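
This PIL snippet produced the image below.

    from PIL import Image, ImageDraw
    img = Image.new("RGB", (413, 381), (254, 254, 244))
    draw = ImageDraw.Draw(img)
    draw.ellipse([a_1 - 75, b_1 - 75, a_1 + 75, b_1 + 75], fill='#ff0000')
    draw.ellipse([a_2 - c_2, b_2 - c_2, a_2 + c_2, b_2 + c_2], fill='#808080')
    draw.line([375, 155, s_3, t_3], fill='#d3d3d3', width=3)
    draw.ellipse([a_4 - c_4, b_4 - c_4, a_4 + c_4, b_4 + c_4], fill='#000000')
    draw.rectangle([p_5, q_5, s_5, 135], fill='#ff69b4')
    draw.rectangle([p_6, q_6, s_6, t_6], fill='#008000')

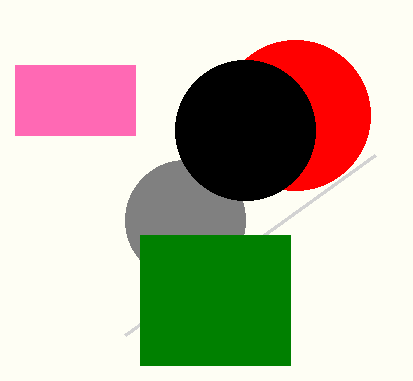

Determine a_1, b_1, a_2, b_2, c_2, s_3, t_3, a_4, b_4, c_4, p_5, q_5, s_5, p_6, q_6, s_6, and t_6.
a_1 = 295
b_1 = 115
a_2 = 185
b_2 = 220
c_2 = 60
s_3 = 125
t_3 = 335
a_4 = 245
b_4 = 130
c_4 = 70
p_5 = 15
q_5 = 65
s_5 = 135
p_6 = 140
q_6 = 235
s_6 = 290
t_6 = 365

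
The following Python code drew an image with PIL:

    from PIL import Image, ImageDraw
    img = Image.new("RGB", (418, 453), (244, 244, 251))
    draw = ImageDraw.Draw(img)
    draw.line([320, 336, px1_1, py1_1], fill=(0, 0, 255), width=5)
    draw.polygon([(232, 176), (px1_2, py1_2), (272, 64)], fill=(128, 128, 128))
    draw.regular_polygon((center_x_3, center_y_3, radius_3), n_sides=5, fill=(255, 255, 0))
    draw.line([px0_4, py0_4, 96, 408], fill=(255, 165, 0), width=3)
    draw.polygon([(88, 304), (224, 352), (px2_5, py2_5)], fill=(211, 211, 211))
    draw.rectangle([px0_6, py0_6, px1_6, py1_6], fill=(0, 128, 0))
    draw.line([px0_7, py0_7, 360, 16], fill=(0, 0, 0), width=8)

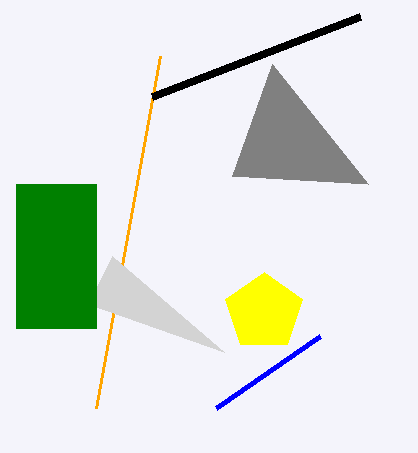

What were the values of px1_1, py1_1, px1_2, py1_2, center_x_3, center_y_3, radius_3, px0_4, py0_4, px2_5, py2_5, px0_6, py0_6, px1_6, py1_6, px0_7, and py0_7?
px1_1 = 216, py1_1 = 408, px1_2 = 368, py1_2 = 184, center_x_3 = 264, center_y_3 = 312, radius_3 = 40, px0_4 = 160, py0_4 = 56, px2_5 = 112, py2_5 = 256, px0_6 = 16, py0_6 = 184, px1_6 = 96, py1_6 = 328, px0_7 = 152, py0_7 = 96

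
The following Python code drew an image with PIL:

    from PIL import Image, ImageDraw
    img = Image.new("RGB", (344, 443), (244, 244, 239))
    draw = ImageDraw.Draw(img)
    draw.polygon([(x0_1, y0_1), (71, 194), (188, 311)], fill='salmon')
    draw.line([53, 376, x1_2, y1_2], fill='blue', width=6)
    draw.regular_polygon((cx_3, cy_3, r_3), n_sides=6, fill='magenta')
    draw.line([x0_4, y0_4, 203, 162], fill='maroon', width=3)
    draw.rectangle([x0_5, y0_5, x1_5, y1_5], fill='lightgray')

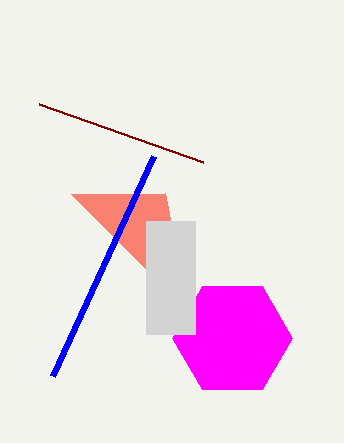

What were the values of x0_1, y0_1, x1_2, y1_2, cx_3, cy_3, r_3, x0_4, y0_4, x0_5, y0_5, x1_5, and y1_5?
x0_1 = 165; y0_1 = 193; x1_2 = 154; y1_2 = 156; cx_3 = 232; cy_3 = 338; r_3 = 60; x0_4 = 39; y0_4 = 104; x0_5 = 146; y0_5 = 221; x1_5 = 195; y1_5 = 334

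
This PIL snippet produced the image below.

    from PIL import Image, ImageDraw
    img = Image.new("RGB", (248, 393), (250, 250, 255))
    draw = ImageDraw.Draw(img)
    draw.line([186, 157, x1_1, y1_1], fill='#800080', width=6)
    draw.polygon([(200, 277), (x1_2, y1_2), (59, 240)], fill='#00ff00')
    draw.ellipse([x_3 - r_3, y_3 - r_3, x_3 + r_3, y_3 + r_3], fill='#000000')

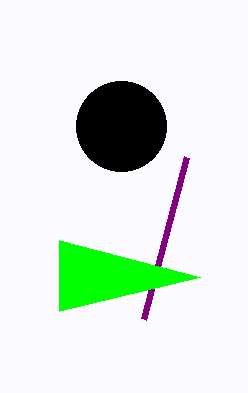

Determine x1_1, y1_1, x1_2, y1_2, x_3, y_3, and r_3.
x1_1 = 143
y1_1 = 319
x1_2 = 59
y1_2 = 311
x_3 = 121
y_3 = 126
r_3 = 45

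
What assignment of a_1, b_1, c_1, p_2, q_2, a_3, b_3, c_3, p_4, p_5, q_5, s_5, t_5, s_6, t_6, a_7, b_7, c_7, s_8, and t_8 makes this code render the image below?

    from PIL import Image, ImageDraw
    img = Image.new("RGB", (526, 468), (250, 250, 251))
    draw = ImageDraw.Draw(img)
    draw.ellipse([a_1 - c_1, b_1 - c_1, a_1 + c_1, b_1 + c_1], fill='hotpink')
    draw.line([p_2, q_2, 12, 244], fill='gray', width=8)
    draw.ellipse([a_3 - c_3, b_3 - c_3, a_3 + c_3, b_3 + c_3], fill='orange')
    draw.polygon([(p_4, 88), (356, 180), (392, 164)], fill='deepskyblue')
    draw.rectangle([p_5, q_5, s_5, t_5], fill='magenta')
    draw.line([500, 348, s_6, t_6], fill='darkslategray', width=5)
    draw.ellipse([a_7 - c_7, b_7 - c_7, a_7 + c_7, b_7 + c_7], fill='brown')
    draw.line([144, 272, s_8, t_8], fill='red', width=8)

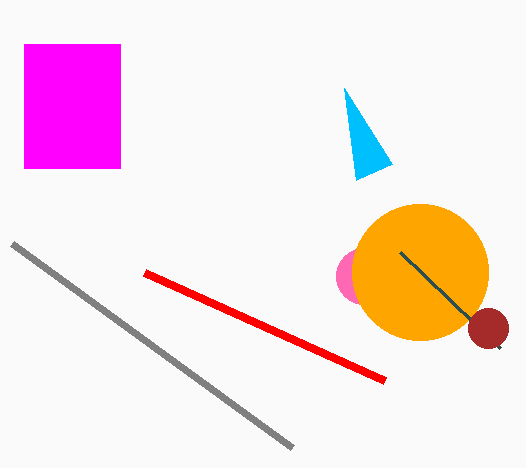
a_1 = 364
b_1 = 276
c_1 = 28
p_2 = 292
q_2 = 448
a_3 = 420
b_3 = 272
c_3 = 68
p_4 = 344
p_5 = 24
q_5 = 44
s_5 = 120
t_5 = 168
s_6 = 400
t_6 = 252
a_7 = 488
b_7 = 328
c_7 = 20
s_8 = 384
t_8 = 380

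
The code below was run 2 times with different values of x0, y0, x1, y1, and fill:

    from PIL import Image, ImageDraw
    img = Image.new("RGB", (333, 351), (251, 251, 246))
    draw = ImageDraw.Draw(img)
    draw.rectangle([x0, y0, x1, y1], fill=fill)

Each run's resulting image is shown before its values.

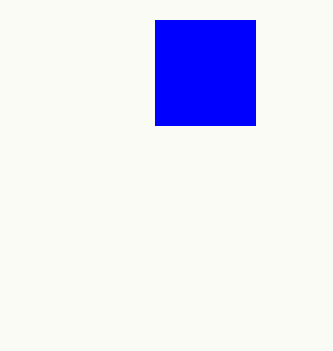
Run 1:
x0 = 155, y0 = 20, x1 = 255, y1 = 125, fill = 'blue'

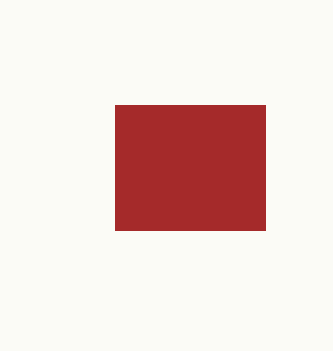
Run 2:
x0 = 115
y0 = 105
x1 = 265
y1 = 230
fill = 'brown'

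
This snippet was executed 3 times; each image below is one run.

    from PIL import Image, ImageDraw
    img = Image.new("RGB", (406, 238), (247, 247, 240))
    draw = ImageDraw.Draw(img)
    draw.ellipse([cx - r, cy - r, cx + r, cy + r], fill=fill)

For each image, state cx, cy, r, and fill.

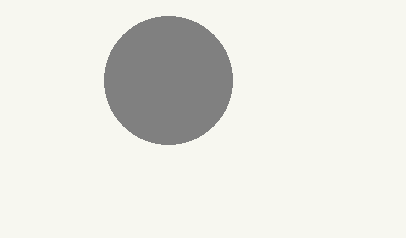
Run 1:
cx = 168; cy = 80; r = 64; fill = 'gray'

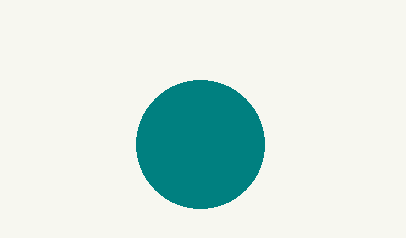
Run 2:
cx = 200, cy = 144, r = 64, fill = 'teal'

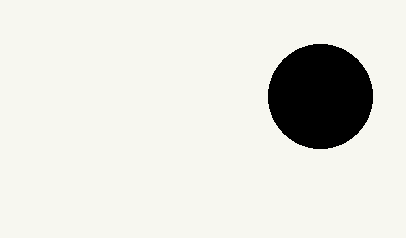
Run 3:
cx = 320
cy = 96
r = 52
fill = 'black'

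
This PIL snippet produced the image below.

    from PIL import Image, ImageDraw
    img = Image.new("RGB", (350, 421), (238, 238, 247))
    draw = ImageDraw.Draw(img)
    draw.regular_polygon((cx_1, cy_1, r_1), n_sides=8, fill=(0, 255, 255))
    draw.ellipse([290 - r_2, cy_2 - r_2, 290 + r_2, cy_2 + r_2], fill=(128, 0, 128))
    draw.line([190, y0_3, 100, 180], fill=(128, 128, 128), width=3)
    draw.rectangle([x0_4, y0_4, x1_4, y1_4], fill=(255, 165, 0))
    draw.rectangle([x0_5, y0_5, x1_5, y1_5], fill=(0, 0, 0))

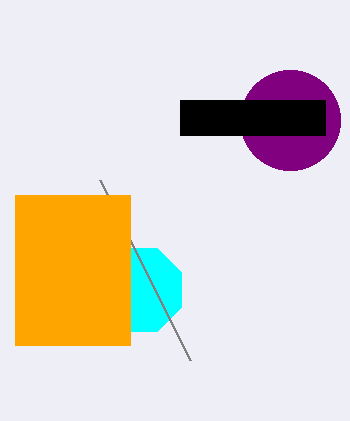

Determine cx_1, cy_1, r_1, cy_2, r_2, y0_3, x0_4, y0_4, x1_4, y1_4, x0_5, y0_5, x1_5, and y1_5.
cx_1 = 140
cy_1 = 290
r_1 = 45
cy_2 = 120
r_2 = 50
y0_3 = 360
x0_4 = 15
y0_4 = 195
x1_4 = 130
y1_4 = 345
x0_5 = 180
y0_5 = 100
x1_5 = 325
y1_5 = 135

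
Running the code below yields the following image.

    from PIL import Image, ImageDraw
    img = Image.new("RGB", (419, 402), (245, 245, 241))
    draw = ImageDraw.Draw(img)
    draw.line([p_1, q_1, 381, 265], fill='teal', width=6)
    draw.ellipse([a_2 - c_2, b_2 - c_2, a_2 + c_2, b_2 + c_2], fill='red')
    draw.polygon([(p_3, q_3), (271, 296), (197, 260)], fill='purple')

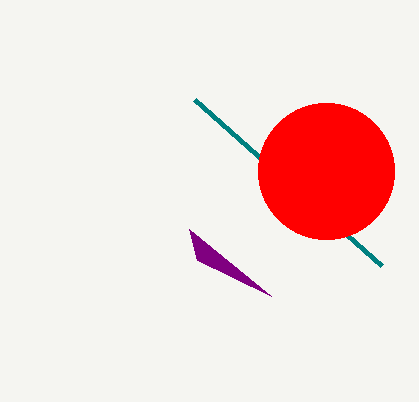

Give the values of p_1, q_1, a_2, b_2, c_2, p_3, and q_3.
p_1 = 194, q_1 = 99, a_2 = 326, b_2 = 171, c_2 = 68, p_3 = 189, q_3 = 229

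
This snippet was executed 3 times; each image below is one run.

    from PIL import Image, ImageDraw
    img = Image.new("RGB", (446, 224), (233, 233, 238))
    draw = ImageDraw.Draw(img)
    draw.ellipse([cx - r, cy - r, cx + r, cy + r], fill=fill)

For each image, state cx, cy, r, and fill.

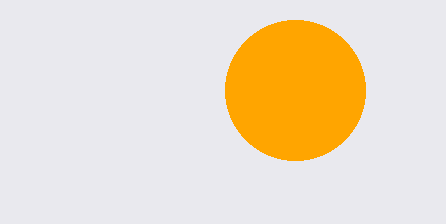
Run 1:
cx = 295; cy = 90; r = 70; fill = 'orange'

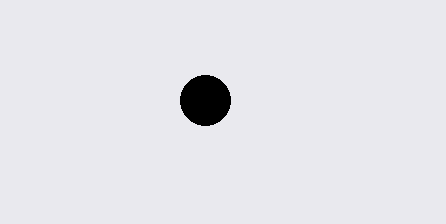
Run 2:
cx = 205
cy = 100
r = 25
fill = 'black'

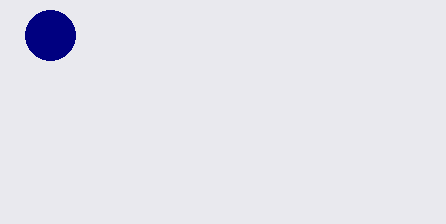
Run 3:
cx = 50, cy = 35, r = 25, fill = 'navy'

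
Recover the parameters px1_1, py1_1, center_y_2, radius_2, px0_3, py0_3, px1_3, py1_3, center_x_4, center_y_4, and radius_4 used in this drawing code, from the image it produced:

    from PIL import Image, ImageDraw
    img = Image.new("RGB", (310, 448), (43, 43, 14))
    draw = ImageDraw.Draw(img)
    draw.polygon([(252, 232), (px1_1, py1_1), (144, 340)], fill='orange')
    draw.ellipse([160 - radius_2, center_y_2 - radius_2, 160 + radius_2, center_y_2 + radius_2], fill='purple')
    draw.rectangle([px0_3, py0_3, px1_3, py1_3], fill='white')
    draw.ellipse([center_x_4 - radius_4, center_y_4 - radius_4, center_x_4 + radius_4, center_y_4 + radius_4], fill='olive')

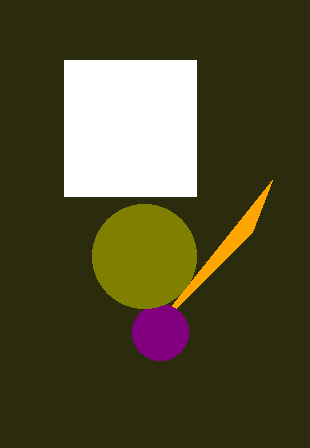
px1_1 = 272, py1_1 = 180, center_y_2 = 332, radius_2 = 28, px0_3 = 64, py0_3 = 60, px1_3 = 196, py1_3 = 196, center_x_4 = 144, center_y_4 = 256, radius_4 = 52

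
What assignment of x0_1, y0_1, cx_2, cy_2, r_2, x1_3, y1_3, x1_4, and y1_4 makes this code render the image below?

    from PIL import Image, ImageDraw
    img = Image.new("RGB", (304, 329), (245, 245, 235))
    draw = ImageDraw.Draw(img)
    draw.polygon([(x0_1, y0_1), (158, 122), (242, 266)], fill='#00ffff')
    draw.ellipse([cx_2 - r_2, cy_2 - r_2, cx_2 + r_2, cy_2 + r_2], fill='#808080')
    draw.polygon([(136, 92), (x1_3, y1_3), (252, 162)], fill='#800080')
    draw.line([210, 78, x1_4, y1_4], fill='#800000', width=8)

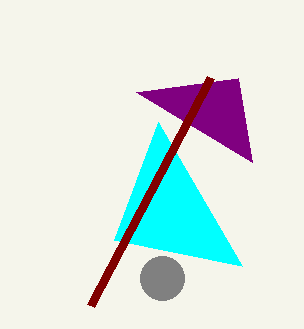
x0_1 = 114, y0_1 = 240, cx_2 = 162, cy_2 = 278, r_2 = 22, x1_3 = 238, y1_3 = 78, x1_4 = 90, y1_4 = 306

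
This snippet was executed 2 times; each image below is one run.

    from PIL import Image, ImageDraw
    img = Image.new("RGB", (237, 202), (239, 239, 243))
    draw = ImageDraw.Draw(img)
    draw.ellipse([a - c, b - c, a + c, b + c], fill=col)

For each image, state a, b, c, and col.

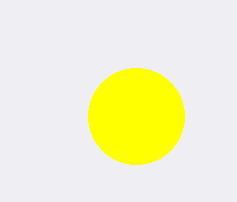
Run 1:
a = 136, b = 116, c = 48, col = 'yellow'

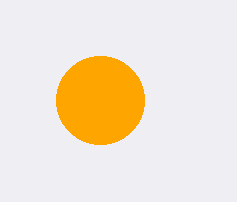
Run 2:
a = 100; b = 100; c = 44; col = 'orange'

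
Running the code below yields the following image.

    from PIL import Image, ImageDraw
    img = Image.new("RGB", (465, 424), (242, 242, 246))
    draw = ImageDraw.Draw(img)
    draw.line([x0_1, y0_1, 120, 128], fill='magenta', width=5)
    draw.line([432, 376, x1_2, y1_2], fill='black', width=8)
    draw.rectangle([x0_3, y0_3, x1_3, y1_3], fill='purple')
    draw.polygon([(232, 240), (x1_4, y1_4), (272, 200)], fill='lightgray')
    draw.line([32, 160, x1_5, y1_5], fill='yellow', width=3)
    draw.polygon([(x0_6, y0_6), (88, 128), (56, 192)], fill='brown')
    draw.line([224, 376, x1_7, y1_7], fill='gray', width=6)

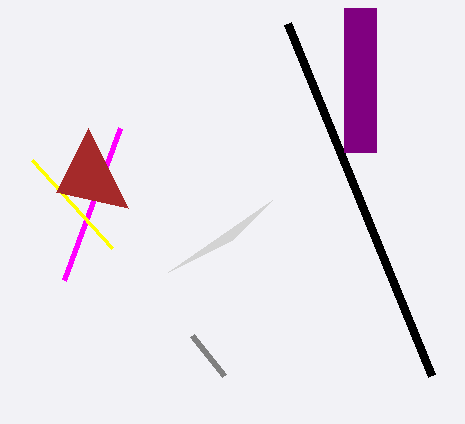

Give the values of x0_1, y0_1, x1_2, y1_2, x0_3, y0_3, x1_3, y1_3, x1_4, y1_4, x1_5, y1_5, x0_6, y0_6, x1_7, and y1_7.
x0_1 = 64; y0_1 = 280; x1_2 = 288; y1_2 = 24; x0_3 = 344; y0_3 = 8; x1_3 = 376; y1_3 = 152; x1_4 = 168; y1_4 = 272; x1_5 = 112; y1_5 = 248; x0_6 = 128; y0_6 = 208; x1_7 = 192; y1_7 = 336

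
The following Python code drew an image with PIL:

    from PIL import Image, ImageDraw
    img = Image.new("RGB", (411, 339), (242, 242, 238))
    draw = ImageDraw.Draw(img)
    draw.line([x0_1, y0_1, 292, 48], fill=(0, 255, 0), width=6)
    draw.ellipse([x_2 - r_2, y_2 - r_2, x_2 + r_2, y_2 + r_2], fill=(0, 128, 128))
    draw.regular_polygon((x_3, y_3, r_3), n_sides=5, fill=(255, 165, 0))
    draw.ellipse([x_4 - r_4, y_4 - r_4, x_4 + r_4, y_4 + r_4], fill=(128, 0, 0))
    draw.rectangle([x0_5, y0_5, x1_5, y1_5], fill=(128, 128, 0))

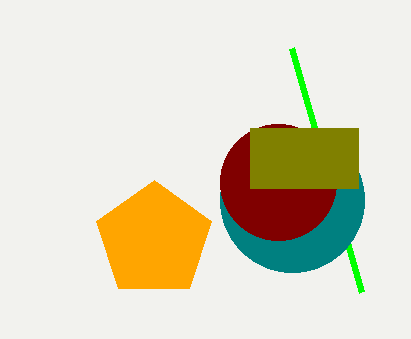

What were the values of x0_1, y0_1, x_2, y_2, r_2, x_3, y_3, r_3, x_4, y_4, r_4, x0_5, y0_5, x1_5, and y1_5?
x0_1 = 362
y0_1 = 292
x_2 = 292
y_2 = 200
r_2 = 72
x_3 = 154
y_3 = 240
r_3 = 60
x_4 = 278
y_4 = 182
r_4 = 58
x0_5 = 250
y0_5 = 128
x1_5 = 358
y1_5 = 188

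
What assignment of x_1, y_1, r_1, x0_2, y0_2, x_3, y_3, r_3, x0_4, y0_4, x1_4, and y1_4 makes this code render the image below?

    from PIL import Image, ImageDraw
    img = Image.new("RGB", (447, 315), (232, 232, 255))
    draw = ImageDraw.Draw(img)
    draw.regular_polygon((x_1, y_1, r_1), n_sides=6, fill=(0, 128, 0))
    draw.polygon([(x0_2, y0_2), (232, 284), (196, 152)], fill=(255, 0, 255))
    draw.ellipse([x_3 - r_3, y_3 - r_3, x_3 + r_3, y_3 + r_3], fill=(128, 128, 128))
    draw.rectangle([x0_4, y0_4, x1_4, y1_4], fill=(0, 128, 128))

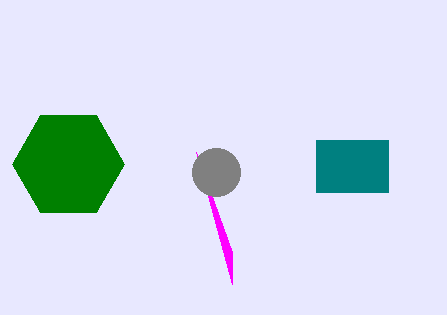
x_1 = 68, y_1 = 164, r_1 = 56, x0_2 = 232, y0_2 = 252, x_3 = 216, y_3 = 172, r_3 = 24, x0_4 = 316, y0_4 = 140, x1_4 = 388, y1_4 = 192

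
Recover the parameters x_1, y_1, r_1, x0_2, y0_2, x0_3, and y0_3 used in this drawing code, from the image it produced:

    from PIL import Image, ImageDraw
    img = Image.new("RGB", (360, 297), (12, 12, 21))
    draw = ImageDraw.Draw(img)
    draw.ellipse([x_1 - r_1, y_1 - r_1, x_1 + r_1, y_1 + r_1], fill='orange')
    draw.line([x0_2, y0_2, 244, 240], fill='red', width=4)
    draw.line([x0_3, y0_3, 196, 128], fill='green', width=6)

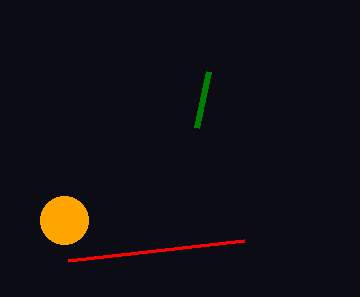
x_1 = 64; y_1 = 220; r_1 = 24; x0_2 = 68; y0_2 = 260; x0_3 = 208; y0_3 = 72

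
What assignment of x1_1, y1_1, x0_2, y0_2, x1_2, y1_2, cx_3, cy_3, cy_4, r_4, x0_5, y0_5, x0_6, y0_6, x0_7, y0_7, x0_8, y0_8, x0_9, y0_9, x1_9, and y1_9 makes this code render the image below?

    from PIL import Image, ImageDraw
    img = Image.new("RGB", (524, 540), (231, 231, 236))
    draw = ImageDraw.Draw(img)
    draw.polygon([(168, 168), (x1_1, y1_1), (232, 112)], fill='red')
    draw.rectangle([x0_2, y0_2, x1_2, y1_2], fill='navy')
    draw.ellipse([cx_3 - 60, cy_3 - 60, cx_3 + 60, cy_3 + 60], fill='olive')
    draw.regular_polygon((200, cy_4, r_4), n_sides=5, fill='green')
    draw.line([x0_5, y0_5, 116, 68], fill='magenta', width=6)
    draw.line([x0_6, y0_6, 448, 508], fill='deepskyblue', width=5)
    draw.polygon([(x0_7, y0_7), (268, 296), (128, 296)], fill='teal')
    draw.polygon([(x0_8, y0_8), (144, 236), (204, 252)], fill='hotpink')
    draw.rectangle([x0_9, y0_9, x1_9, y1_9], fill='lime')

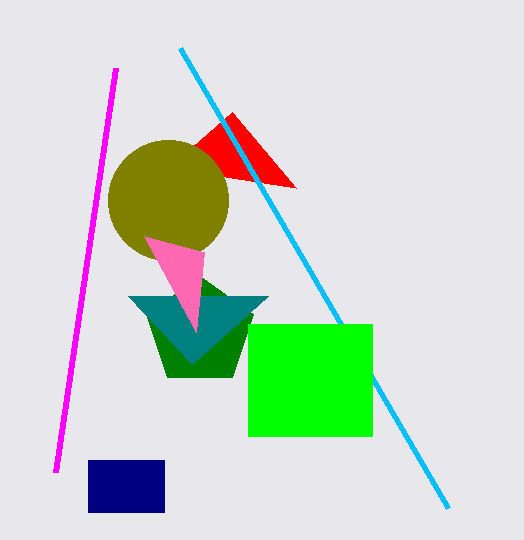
x1_1 = 296
y1_1 = 188
x0_2 = 88
y0_2 = 460
x1_2 = 164
y1_2 = 512
cx_3 = 168
cy_3 = 200
cy_4 = 332
r_4 = 56
x0_5 = 56
y0_5 = 472
x0_6 = 180
y0_6 = 48
x0_7 = 192
y0_7 = 364
x0_8 = 196
y0_8 = 332
x0_9 = 248
y0_9 = 324
x1_9 = 372
y1_9 = 436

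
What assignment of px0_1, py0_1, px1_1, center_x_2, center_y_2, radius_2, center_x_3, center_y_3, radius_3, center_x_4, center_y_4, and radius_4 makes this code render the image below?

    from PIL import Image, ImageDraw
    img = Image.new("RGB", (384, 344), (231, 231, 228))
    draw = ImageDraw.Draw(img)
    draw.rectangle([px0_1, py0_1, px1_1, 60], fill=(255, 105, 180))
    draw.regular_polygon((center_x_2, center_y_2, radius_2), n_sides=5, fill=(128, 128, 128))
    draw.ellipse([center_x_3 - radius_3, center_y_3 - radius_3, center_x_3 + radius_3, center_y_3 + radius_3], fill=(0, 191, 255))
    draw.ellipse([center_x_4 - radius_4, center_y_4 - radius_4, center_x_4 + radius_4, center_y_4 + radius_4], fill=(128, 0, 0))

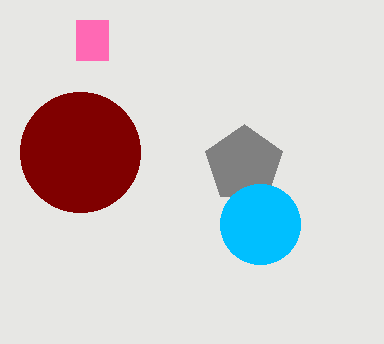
px0_1 = 76, py0_1 = 20, px1_1 = 108, center_x_2 = 244, center_y_2 = 164, radius_2 = 40, center_x_3 = 260, center_y_3 = 224, radius_3 = 40, center_x_4 = 80, center_y_4 = 152, radius_4 = 60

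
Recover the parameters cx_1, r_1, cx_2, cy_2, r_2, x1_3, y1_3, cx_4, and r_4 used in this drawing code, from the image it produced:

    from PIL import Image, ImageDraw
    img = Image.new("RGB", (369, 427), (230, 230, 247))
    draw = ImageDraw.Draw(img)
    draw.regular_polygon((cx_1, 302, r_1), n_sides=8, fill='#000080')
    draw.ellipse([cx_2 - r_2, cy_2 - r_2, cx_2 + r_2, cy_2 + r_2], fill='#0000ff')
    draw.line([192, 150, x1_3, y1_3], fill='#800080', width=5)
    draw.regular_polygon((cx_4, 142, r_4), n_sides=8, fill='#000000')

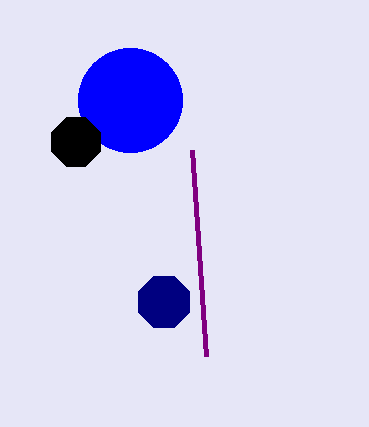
cx_1 = 164; r_1 = 28; cx_2 = 130; cy_2 = 100; r_2 = 52; x1_3 = 206; y1_3 = 356; cx_4 = 76; r_4 = 26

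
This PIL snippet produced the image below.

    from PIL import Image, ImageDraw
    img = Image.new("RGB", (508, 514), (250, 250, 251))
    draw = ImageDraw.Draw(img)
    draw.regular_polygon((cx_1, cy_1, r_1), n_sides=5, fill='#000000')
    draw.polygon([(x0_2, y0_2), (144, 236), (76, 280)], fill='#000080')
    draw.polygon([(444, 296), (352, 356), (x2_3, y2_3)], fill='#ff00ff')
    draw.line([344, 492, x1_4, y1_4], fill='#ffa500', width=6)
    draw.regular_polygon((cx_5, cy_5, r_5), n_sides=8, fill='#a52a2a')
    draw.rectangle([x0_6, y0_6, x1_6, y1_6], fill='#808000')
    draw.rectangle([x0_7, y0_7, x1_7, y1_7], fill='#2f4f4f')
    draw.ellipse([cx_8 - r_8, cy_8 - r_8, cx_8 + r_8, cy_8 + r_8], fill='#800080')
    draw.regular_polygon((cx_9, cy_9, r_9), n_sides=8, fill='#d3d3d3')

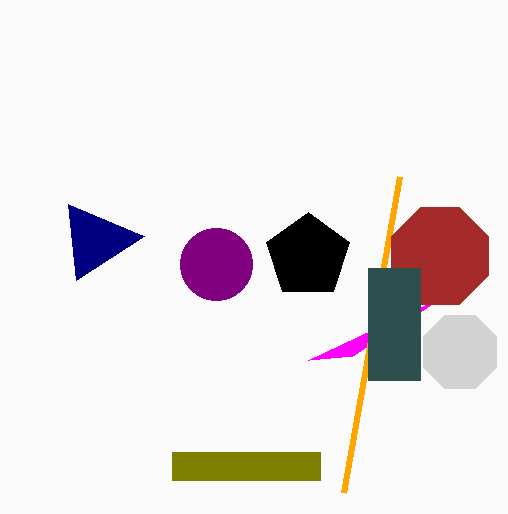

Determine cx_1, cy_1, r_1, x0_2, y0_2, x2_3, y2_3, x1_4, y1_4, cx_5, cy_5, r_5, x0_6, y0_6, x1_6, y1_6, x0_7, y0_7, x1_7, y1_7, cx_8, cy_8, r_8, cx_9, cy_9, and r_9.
cx_1 = 308
cy_1 = 256
r_1 = 44
x0_2 = 68
y0_2 = 204
x2_3 = 308
y2_3 = 360
x1_4 = 400
y1_4 = 176
cx_5 = 440
cy_5 = 256
r_5 = 52
x0_6 = 172
y0_6 = 452
x1_6 = 320
y1_6 = 480
x0_7 = 368
y0_7 = 268
x1_7 = 420
y1_7 = 380
cx_8 = 216
cy_8 = 264
r_8 = 36
cx_9 = 460
cy_9 = 352
r_9 = 40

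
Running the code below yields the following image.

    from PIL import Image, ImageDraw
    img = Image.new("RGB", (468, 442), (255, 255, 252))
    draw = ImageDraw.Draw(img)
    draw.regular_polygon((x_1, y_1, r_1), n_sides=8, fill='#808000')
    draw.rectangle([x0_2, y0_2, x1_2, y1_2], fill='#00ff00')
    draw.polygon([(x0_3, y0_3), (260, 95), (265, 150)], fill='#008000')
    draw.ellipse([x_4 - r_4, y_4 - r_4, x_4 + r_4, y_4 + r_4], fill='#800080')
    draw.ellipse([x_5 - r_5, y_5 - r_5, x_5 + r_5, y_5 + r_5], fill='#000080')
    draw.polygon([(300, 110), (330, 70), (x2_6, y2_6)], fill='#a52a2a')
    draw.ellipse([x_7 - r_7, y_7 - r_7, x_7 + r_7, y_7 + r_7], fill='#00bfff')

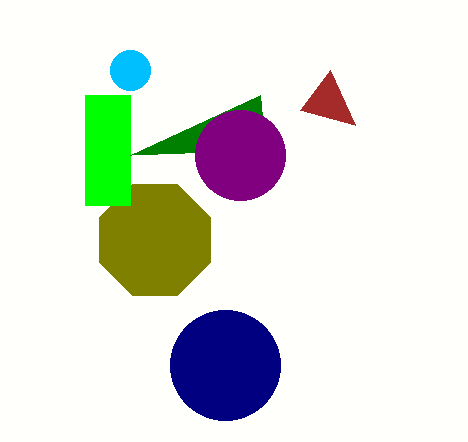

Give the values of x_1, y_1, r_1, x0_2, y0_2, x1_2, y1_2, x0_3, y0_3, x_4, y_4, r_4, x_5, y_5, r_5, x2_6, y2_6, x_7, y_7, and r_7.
x_1 = 155; y_1 = 240; r_1 = 60; x0_2 = 85; y0_2 = 95; x1_2 = 130; y1_2 = 205; x0_3 = 130; y0_3 = 155; x_4 = 240; y_4 = 155; r_4 = 45; x_5 = 225; y_5 = 365; r_5 = 55; x2_6 = 355; y2_6 = 125; x_7 = 130; y_7 = 70; r_7 = 20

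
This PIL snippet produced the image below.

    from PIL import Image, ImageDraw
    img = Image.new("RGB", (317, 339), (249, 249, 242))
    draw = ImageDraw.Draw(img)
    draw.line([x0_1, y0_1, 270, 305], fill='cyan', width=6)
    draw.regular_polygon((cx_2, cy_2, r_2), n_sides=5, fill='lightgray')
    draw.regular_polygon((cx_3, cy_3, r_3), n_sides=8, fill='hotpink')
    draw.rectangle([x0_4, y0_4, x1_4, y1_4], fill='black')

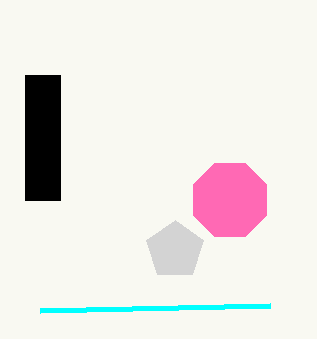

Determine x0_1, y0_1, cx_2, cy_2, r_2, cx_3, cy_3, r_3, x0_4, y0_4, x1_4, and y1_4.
x0_1 = 40; y0_1 = 310; cx_2 = 175; cy_2 = 250; r_2 = 30; cx_3 = 230; cy_3 = 200; r_3 = 40; x0_4 = 25; y0_4 = 75; x1_4 = 60; y1_4 = 200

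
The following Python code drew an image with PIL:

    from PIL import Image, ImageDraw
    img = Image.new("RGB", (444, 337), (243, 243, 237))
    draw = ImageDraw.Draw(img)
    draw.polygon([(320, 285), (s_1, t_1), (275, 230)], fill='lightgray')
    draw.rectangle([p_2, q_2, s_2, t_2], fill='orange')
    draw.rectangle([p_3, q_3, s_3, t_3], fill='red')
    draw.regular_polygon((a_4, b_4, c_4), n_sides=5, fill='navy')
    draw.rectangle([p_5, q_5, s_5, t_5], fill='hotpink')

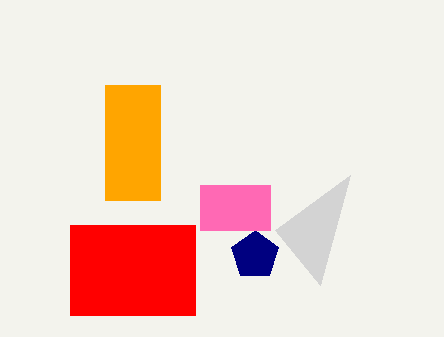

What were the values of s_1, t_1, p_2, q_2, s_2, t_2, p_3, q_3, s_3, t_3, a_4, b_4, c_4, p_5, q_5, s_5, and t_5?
s_1 = 350; t_1 = 175; p_2 = 105; q_2 = 85; s_2 = 160; t_2 = 200; p_3 = 70; q_3 = 225; s_3 = 195; t_3 = 315; a_4 = 255; b_4 = 255; c_4 = 25; p_5 = 200; q_5 = 185; s_5 = 270; t_5 = 230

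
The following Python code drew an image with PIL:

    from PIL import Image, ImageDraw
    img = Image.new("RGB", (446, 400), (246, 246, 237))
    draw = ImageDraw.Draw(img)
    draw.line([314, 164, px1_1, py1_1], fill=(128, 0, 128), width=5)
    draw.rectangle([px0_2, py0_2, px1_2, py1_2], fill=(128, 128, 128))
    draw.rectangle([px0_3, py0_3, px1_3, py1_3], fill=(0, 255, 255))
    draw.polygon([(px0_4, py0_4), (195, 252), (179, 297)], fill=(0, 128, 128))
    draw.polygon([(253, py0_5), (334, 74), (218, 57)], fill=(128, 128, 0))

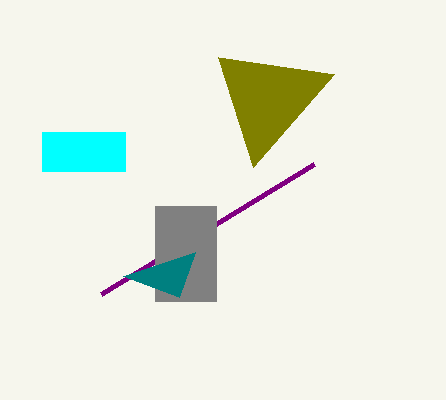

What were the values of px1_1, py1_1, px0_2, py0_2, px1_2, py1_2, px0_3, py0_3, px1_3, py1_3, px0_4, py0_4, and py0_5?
px1_1 = 101
py1_1 = 294
px0_2 = 155
py0_2 = 206
px1_2 = 216
py1_2 = 301
px0_3 = 42
py0_3 = 132
px1_3 = 125
py1_3 = 171
px0_4 = 123
py0_4 = 276
py0_5 = 167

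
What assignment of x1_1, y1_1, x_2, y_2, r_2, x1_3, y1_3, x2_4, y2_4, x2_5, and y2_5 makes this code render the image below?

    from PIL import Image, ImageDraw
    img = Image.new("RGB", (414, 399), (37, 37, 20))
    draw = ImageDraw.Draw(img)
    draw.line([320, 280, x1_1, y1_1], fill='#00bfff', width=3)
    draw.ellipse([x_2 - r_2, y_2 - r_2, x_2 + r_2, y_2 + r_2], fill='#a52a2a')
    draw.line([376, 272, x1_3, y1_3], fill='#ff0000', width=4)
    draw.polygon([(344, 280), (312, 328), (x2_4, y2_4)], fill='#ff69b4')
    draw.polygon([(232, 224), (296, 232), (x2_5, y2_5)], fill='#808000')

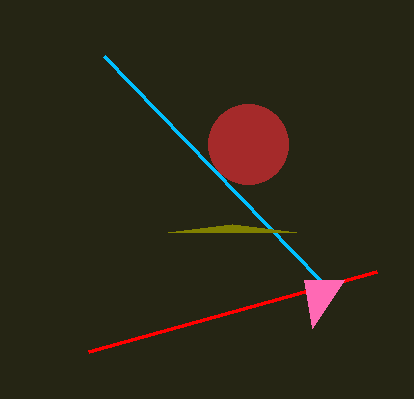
x1_1 = 104, y1_1 = 56, x_2 = 248, y_2 = 144, r_2 = 40, x1_3 = 88, y1_3 = 352, x2_4 = 304, y2_4 = 280, x2_5 = 168, y2_5 = 232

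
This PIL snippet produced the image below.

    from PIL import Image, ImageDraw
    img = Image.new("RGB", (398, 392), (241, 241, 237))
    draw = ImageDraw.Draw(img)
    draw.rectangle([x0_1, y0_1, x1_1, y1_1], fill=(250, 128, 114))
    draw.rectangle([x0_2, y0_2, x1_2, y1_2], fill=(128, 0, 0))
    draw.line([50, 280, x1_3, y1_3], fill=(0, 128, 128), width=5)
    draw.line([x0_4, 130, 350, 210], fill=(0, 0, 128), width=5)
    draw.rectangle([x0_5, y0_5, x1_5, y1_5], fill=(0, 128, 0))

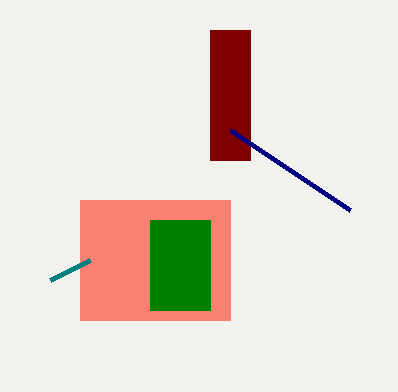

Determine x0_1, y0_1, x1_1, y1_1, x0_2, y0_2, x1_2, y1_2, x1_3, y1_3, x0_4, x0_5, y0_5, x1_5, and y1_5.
x0_1 = 80, y0_1 = 200, x1_1 = 230, y1_1 = 320, x0_2 = 210, y0_2 = 30, x1_2 = 250, y1_2 = 160, x1_3 = 90, y1_3 = 260, x0_4 = 230, x0_5 = 150, y0_5 = 220, x1_5 = 210, y1_5 = 310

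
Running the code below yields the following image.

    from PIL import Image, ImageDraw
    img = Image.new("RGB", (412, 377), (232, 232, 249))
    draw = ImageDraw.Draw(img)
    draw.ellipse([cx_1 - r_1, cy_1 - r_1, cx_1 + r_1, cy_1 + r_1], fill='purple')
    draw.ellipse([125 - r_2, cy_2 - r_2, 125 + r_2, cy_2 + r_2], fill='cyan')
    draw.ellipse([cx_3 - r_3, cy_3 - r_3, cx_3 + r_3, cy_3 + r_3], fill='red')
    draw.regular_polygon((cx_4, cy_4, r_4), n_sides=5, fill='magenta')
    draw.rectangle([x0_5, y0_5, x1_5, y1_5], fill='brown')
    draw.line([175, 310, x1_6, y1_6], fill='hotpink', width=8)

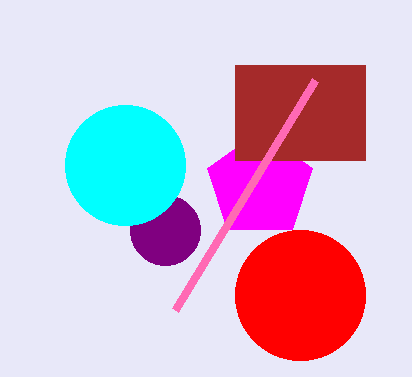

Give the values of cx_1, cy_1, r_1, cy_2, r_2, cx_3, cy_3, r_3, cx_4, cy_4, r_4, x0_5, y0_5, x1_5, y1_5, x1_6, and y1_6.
cx_1 = 165; cy_1 = 230; r_1 = 35; cy_2 = 165; r_2 = 60; cx_3 = 300; cy_3 = 295; r_3 = 65; cx_4 = 260; cy_4 = 185; r_4 = 55; x0_5 = 235; y0_5 = 65; x1_5 = 365; y1_5 = 160; x1_6 = 315; y1_6 = 80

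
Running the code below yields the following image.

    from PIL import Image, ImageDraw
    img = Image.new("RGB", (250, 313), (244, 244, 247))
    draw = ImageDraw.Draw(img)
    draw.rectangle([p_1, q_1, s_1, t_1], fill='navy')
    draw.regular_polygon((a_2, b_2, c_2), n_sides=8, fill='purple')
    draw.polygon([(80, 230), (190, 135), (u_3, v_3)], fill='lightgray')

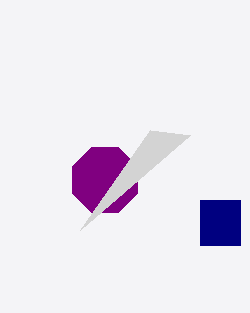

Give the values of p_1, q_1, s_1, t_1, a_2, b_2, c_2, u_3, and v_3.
p_1 = 200, q_1 = 200, s_1 = 240, t_1 = 245, a_2 = 105, b_2 = 180, c_2 = 35, u_3 = 150, v_3 = 130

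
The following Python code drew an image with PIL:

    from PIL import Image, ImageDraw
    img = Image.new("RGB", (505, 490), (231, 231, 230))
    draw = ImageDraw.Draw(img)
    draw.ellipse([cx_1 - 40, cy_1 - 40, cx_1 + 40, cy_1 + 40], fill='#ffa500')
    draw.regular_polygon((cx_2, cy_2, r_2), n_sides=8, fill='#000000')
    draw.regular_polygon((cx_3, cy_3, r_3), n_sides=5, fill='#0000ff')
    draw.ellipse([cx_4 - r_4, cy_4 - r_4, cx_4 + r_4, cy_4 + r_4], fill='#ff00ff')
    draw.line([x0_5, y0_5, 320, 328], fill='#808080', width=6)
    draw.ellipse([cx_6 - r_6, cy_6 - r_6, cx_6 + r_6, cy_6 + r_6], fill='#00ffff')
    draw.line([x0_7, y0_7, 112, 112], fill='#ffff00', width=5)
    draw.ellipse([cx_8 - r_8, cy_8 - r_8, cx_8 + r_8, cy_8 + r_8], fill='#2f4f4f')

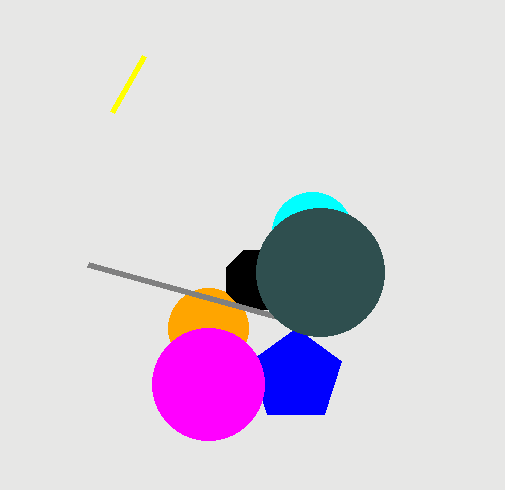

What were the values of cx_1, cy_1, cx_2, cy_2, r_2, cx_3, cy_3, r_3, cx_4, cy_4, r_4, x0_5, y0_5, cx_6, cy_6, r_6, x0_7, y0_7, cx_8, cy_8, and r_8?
cx_1 = 208; cy_1 = 328; cx_2 = 256; cy_2 = 280; r_2 = 32; cx_3 = 296; cy_3 = 376; r_3 = 48; cx_4 = 208; cy_4 = 384; r_4 = 56; x0_5 = 88; y0_5 = 264; cx_6 = 312; cy_6 = 232; r_6 = 40; x0_7 = 144; y0_7 = 56; cx_8 = 320; cy_8 = 272; r_8 = 64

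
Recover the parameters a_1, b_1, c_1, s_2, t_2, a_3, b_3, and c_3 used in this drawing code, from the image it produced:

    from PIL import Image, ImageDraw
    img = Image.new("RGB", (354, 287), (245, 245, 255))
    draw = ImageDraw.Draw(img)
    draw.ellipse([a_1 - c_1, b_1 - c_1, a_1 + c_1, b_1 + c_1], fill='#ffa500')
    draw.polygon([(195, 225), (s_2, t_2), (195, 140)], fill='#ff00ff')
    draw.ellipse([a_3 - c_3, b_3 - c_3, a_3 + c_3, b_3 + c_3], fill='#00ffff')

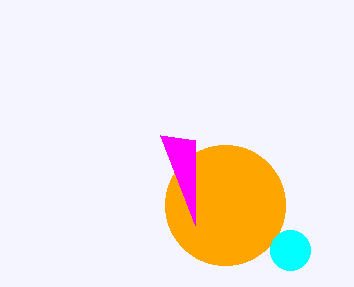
a_1 = 225
b_1 = 205
c_1 = 60
s_2 = 160
t_2 = 135
a_3 = 290
b_3 = 250
c_3 = 20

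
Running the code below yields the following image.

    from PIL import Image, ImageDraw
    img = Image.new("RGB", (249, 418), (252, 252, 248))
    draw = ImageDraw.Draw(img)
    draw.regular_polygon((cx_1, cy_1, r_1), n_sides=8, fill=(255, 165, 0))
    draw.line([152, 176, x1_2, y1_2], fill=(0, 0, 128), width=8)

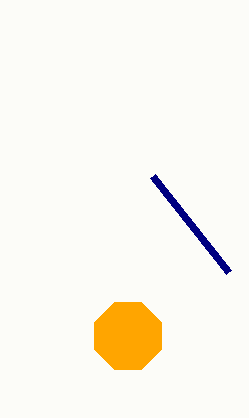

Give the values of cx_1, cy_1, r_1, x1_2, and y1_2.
cx_1 = 128
cy_1 = 336
r_1 = 36
x1_2 = 228
y1_2 = 272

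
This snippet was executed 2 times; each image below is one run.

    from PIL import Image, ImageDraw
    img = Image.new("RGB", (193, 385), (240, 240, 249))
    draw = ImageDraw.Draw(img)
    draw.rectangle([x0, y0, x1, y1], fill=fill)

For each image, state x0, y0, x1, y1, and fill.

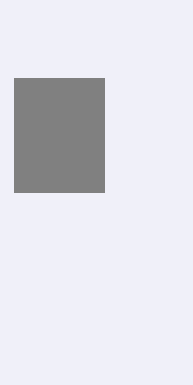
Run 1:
x0 = 14, y0 = 78, x1 = 104, y1 = 192, fill = 'gray'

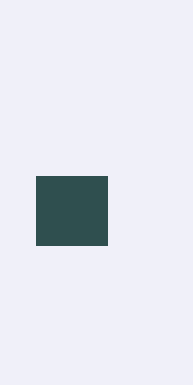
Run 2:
x0 = 36, y0 = 176, x1 = 107, y1 = 245, fill = 'darkslategray'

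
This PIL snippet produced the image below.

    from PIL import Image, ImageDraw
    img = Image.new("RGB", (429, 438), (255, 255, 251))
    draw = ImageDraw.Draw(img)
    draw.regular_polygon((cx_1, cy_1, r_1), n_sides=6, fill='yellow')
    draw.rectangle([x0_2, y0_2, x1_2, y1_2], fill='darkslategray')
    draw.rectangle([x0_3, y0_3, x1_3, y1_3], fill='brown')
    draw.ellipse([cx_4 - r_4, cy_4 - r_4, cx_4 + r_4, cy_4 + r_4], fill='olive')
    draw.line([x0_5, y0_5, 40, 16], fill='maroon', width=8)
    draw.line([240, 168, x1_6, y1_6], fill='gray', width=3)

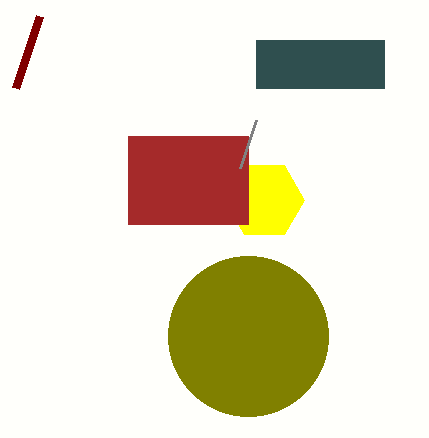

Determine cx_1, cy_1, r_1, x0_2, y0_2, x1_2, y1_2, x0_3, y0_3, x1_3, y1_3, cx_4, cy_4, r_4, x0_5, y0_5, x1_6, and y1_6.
cx_1 = 264
cy_1 = 200
r_1 = 40
x0_2 = 256
y0_2 = 40
x1_2 = 384
y1_2 = 88
x0_3 = 128
y0_3 = 136
x1_3 = 248
y1_3 = 224
cx_4 = 248
cy_4 = 336
r_4 = 80
x0_5 = 16
y0_5 = 88
x1_6 = 256
y1_6 = 120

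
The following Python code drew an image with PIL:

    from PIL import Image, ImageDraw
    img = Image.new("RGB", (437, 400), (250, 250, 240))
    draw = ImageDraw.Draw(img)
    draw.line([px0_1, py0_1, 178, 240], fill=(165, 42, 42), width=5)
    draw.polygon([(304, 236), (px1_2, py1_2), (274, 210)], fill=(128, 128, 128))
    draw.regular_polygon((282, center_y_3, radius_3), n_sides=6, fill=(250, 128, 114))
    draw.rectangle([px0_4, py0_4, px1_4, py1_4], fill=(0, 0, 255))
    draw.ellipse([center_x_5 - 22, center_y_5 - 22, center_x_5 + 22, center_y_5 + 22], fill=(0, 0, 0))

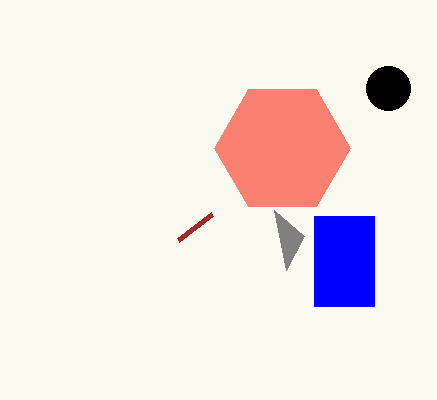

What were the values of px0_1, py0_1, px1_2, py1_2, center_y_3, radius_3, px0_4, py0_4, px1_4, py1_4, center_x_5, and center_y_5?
px0_1 = 212
py0_1 = 214
px1_2 = 286
py1_2 = 270
center_y_3 = 148
radius_3 = 68
px0_4 = 314
py0_4 = 216
px1_4 = 374
py1_4 = 306
center_x_5 = 388
center_y_5 = 88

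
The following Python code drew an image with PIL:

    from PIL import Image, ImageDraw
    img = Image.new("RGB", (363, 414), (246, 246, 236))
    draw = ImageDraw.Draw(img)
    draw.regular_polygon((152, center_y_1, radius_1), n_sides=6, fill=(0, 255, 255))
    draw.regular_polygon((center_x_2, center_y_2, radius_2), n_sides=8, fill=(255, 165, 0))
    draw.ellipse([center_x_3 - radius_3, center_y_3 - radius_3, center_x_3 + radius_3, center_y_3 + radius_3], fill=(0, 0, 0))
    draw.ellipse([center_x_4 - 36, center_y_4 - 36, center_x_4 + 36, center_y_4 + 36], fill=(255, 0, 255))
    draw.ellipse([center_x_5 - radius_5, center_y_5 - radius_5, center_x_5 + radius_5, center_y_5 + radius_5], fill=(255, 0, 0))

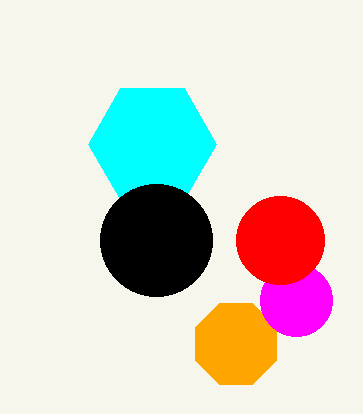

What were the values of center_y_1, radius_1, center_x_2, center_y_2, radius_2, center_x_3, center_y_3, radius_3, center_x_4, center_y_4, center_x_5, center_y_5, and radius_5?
center_y_1 = 144
radius_1 = 64
center_x_2 = 236
center_y_2 = 344
radius_2 = 44
center_x_3 = 156
center_y_3 = 240
radius_3 = 56
center_x_4 = 296
center_y_4 = 300
center_x_5 = 280
center_y_5 = 240
radius_5 = 44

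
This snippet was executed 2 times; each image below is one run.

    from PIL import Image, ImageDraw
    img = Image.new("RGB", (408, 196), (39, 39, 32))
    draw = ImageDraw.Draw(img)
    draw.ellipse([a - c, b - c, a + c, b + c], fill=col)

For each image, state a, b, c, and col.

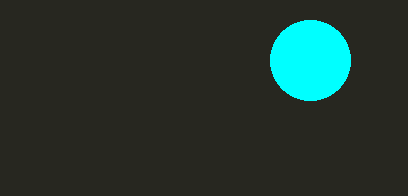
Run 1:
a = 310; b = 60; c = 40; col = 'cyan'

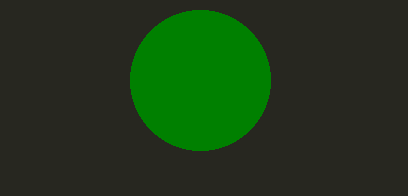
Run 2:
a = 200
b = 80
c = 70
col = 'green'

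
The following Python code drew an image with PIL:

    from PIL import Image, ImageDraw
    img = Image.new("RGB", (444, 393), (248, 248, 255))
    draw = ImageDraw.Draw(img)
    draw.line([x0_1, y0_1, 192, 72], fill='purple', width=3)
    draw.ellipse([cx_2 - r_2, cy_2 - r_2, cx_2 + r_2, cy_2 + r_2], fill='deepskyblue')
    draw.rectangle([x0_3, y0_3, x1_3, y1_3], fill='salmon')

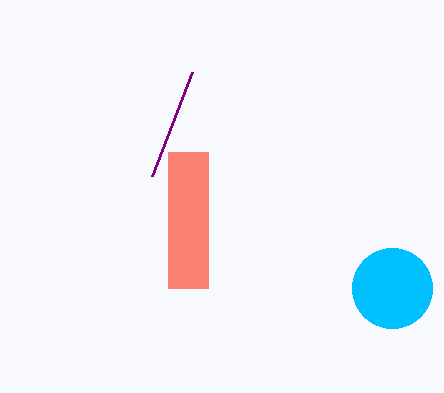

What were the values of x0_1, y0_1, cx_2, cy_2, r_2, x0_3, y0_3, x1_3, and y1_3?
x0_1 = 152, y0_1 = 176, cx_2 = 392, cy_2 = 288, r_2 = 40, x0_3 = 168, y0_3 = 152, x1_3 = 208, y1_3 = 288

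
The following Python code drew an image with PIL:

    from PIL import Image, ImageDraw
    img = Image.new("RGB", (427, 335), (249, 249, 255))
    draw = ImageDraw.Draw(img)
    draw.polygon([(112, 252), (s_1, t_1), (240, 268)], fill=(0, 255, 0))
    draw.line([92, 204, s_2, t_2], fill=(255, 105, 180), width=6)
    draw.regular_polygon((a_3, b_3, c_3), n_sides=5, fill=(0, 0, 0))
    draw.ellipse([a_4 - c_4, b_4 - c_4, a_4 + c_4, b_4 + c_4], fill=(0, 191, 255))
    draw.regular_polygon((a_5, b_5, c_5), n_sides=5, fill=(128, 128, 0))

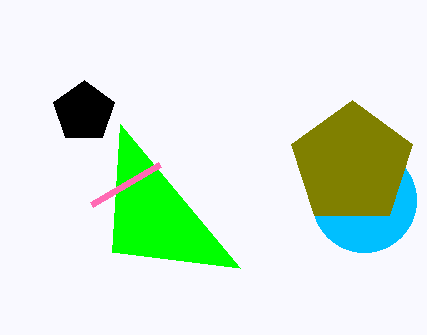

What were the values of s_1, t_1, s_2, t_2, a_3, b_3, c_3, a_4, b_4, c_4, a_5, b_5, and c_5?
s_1 = 120; t_1 = 124; s_2 = 160; t_2 = 164; a_3 = 84; b_3 = 112; c_3 = 32; a_4 = 364; b_4 = 200; c_4 = 52; a_5 = 352; b_5 = 164; c_5 = 64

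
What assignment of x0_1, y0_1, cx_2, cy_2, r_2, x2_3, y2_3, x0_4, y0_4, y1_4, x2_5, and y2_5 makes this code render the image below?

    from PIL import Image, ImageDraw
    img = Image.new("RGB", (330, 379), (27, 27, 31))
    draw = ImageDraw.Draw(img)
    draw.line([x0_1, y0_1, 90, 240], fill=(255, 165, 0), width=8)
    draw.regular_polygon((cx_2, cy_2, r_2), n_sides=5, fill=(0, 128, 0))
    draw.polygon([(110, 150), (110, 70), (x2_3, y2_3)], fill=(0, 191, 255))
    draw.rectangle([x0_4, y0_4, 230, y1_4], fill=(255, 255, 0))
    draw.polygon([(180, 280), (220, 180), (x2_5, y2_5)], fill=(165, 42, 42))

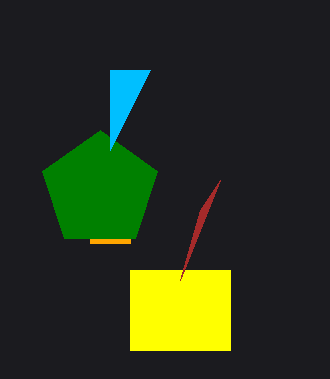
x0_1 = 130
y0_1 = 240
cx_2 = 100
cy_2 = 190
r_2 = 60
x2_3 = 150
y2_3 = 70
x0_4 = 130
y0_4 = 270
y1_4 = 350
x2_5 = 200
y2_5 = 210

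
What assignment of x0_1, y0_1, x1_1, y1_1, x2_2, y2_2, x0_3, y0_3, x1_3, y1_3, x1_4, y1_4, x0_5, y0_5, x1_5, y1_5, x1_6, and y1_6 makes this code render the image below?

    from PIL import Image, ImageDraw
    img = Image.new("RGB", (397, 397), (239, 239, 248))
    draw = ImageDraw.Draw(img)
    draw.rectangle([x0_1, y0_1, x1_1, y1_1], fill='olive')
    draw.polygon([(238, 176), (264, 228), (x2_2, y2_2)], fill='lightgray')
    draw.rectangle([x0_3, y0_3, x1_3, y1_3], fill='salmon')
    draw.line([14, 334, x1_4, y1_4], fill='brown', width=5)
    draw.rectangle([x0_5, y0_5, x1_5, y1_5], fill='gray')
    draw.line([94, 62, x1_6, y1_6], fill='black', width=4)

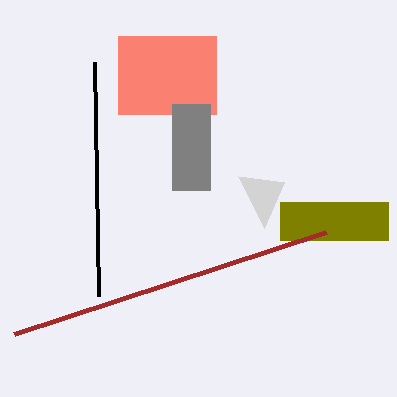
x0_1 = 280
y0_1 = 202
x1_1 = 388
y1_1 = 240
x2_2 = 284
y2_2 = 182
x0_3 = 118
y0_3 = 36
x1_3 = 216
y1_3 = 114
x1_4 = 326
y1_4 = 232
x0_5 = 172
y0_5 = 104
x1_5 = 210
y1_5 = 190
x1_6 = 98
y1_6 = 296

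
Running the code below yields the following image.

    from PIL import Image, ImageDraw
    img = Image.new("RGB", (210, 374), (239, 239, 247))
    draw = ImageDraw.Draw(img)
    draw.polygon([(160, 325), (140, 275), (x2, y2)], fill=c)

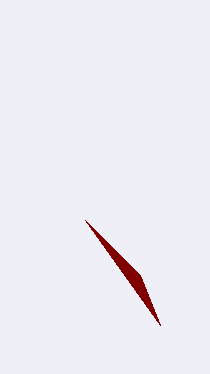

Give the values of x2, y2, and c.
x2 = 85, y2 = 220, c = 'maroon'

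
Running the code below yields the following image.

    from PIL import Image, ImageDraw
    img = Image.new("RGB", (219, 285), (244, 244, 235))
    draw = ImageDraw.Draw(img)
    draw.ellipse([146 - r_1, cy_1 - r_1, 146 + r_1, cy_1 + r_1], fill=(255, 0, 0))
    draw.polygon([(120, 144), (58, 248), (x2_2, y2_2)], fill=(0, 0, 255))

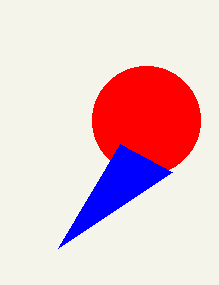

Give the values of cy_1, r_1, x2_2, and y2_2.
cy_1 = 120, r_1 = 54, x2_2 = 172, y2_2 = 172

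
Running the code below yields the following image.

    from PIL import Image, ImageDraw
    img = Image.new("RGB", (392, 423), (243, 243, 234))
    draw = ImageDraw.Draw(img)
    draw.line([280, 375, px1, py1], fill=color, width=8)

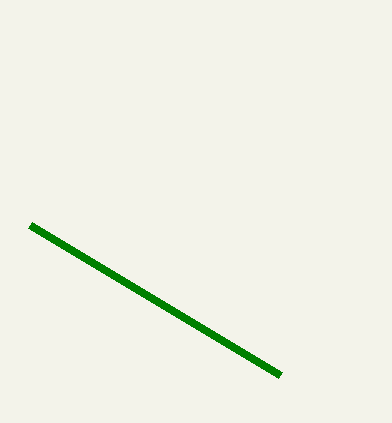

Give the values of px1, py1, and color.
px1 = 30, py1 = 225, color = 'green'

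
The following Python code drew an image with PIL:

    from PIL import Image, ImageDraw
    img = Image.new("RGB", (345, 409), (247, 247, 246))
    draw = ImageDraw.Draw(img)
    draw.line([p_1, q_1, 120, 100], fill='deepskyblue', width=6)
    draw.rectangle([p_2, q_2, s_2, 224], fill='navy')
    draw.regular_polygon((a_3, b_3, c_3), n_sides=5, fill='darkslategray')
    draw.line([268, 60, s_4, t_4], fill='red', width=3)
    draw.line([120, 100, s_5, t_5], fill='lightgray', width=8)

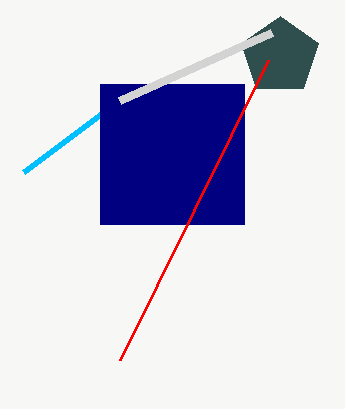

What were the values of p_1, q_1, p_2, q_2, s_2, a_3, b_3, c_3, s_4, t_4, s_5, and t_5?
p_1 = 24
q_1 = 172
p_2 = 100
q_2 = 84
s_2 = 244
a_3 = 280
b_3 = 56
c_3 = 40
s_4 = 120
t_4 = 360
s_5 = 272
t_5 = 32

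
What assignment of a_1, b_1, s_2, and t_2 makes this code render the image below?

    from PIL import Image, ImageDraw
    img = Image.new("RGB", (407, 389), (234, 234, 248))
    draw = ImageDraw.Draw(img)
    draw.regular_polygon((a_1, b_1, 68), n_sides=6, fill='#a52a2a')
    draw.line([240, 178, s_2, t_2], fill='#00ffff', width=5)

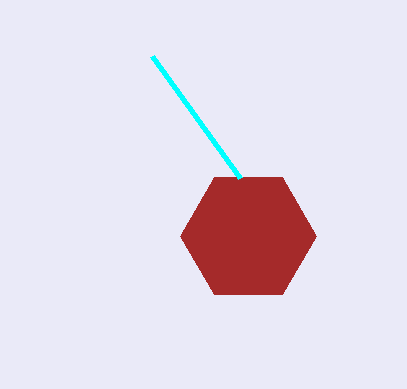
a_1 = 248, b_1 = 236, s_2 = 152, t_2 = 56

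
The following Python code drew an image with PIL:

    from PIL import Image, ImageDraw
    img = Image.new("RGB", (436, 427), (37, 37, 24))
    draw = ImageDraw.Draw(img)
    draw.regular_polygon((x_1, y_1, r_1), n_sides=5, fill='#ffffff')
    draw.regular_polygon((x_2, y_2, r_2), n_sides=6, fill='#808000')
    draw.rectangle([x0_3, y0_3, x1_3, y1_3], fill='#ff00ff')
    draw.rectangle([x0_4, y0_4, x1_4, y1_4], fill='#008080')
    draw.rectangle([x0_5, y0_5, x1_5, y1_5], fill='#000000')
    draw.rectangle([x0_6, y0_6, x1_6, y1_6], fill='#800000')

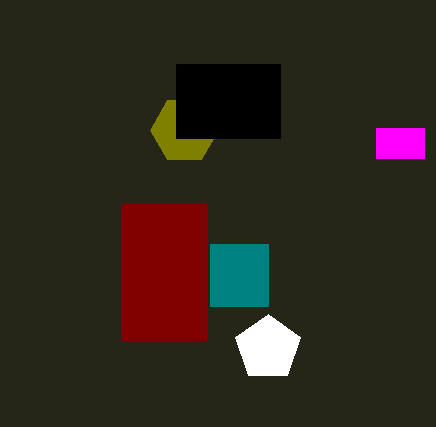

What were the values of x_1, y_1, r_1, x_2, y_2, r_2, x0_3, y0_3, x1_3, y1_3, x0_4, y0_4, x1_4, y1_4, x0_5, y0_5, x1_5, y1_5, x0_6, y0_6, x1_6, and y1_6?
x_1 = 268; y_1 = 348; r_1 = 34; x_2 = 184; y_2 = 130; r_2 = 34; x0_3 = 376; y0_3 = 128; x1_3 = 424; y1_3 = 158; x0_4 = 210; y0_4 = 244; x1_4 = 268; y1_4 = 306; x0_5 = 176; y0_5 = 64; x1_5 = 280; y1_5 = 138; x0_6 = 122; y0_6 = 204; x1_6 = 206; y1_6 = 340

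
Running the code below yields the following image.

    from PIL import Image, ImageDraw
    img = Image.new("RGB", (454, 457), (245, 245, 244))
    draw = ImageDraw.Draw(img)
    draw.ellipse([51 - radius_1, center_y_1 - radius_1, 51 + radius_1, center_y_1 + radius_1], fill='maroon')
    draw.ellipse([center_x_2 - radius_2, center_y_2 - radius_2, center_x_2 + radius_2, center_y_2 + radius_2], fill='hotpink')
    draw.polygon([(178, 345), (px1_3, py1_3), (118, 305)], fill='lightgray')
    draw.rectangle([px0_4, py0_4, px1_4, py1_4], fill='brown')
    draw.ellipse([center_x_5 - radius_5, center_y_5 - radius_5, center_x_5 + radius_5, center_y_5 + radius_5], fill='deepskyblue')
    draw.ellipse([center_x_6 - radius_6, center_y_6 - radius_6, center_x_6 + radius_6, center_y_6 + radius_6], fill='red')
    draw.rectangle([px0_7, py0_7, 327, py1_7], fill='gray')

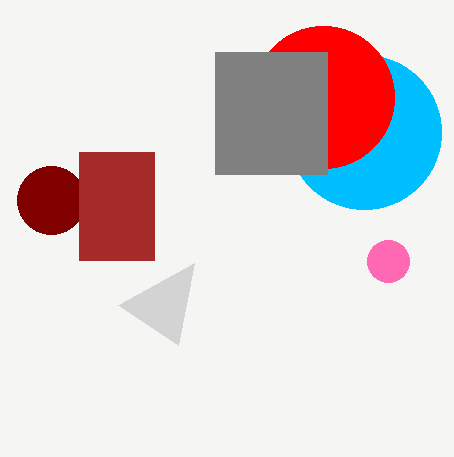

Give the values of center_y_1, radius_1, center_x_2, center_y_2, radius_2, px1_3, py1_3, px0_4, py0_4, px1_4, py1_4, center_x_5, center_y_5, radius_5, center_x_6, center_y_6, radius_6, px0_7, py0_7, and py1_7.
center_y_1 = 200
radius_1 = 34
center_x_2 = 388
center_y_2 = 261
radius_2 = 21
px1_3 = 194
py1_3 = 263
px0_4 = 79
py0_4 = 152
px1_4 = 154
py1_4 = 260
center_x_5 = 364
center_y_5 = 132
radius_5 = 77
center_x_6 = 323
center_y_6 = 97
radius_6 = 71
px0_7 = 215
py0_7 = 52
py1_7 = 174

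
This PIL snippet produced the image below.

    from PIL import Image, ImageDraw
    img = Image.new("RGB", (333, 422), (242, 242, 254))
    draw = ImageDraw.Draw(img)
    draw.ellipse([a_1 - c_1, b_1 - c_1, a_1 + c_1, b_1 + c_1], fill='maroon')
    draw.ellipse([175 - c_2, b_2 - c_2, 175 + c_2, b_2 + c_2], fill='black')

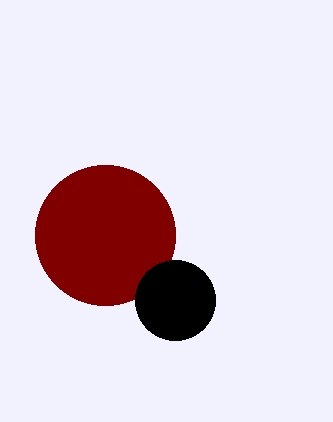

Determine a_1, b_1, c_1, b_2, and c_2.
a_1 = 105
b_1 = 235
c_1 = 70
b_2 = 300
c_2 = 40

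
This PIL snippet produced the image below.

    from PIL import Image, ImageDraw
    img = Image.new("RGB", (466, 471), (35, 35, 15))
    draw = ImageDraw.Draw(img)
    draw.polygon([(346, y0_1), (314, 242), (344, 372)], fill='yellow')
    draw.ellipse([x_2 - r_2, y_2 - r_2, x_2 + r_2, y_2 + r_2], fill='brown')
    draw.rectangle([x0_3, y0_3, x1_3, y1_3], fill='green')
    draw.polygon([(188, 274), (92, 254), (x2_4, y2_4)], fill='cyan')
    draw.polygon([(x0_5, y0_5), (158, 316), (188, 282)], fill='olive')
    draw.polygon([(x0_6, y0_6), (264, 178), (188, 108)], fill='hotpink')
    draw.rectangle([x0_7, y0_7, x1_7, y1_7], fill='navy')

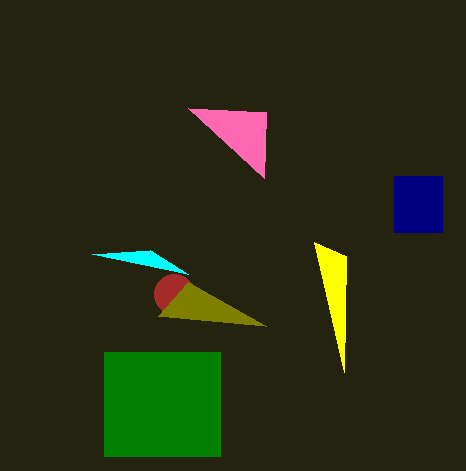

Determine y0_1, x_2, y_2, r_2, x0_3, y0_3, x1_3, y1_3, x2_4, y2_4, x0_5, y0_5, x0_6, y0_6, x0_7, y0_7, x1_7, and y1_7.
y0_1 = 256; x_2 = 174; y_2 = 294; r_2 = 20; x0_3 = 104; y0_3 = 352; x1_3 = 220; y1_3 = 456; x2_4 = 150; y2_4 = 250; x0_5 = 266; y0_5 = 326; x0_6 = 266; y0_6 = 112; x0_7 = 394; y0_7 = 176; x1_7 = 442; y1_7 = 232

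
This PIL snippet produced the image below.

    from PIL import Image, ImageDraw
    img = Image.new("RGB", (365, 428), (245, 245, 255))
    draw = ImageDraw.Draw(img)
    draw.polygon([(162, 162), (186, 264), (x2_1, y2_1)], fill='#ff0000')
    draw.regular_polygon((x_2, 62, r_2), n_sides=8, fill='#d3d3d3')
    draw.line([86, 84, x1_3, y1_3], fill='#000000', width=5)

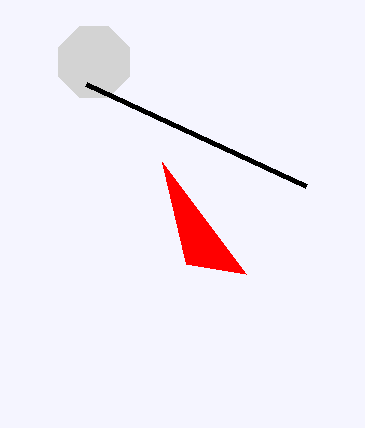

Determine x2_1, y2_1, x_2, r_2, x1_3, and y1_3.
x2_1 = 246; y2_1 = 274; x_2 = 94; r_2 = 38; x1_3 = 306; y1_3 = 186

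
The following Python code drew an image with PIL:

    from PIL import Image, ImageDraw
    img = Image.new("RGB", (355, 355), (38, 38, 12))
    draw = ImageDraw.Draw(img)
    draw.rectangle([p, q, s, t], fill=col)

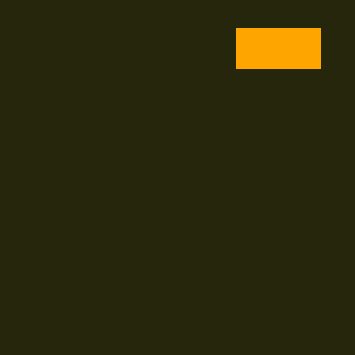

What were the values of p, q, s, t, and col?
p = 236, q = 28, s = 320, t = 68, col = 'orange'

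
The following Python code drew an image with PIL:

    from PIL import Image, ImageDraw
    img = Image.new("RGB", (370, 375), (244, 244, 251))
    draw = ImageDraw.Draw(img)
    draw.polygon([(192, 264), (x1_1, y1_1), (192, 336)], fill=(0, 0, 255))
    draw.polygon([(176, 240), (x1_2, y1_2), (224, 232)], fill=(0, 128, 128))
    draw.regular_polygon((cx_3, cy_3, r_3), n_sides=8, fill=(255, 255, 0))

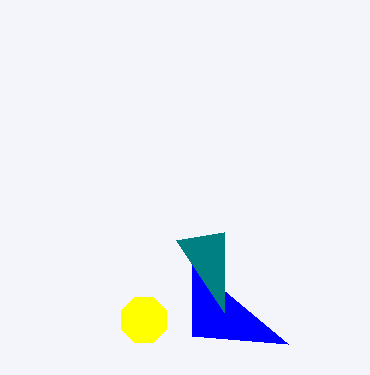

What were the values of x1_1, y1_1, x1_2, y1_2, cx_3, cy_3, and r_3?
x1_1 = 288; y1_1 = 344; x1_2 = 224; y1_2 = 312; cx_3 = 144; cy_3 = 320; r_3 = 24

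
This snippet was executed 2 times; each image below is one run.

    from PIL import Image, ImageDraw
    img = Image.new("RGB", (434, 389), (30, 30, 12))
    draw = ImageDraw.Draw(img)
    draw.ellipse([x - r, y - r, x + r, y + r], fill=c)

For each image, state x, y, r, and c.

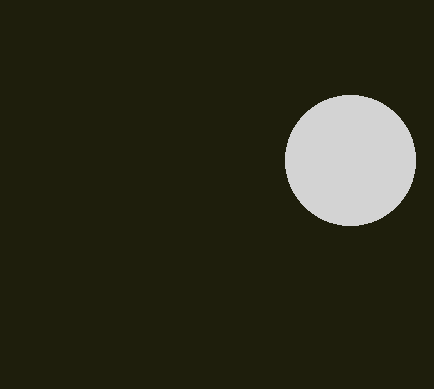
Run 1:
x = 350
y = 160
r = 65
c = 'lightgray'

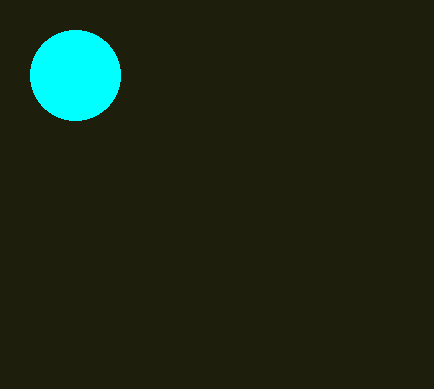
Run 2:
x = 75
y = 75
r = 45
c = 'cyan'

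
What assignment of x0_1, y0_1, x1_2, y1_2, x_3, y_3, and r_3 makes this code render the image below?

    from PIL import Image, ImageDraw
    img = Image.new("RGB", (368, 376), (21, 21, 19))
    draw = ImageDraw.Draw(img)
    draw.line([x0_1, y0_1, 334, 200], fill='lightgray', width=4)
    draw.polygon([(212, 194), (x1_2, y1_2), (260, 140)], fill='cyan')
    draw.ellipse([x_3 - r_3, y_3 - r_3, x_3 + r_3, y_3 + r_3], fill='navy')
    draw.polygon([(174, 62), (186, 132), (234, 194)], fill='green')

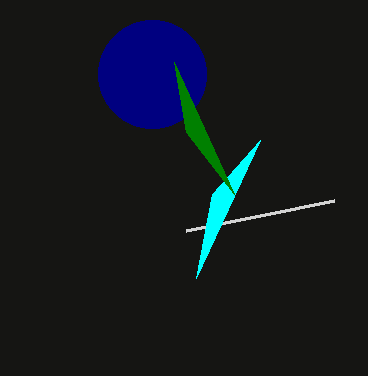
x0_1 = 186, y0_1 = 230, x1_2 = 196, y1_2 = 278, x_3 = 152, y_3 = 74, r_3 = 54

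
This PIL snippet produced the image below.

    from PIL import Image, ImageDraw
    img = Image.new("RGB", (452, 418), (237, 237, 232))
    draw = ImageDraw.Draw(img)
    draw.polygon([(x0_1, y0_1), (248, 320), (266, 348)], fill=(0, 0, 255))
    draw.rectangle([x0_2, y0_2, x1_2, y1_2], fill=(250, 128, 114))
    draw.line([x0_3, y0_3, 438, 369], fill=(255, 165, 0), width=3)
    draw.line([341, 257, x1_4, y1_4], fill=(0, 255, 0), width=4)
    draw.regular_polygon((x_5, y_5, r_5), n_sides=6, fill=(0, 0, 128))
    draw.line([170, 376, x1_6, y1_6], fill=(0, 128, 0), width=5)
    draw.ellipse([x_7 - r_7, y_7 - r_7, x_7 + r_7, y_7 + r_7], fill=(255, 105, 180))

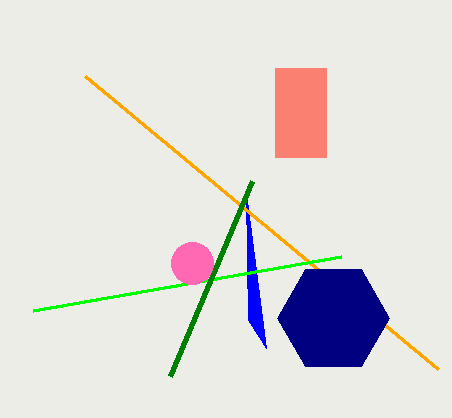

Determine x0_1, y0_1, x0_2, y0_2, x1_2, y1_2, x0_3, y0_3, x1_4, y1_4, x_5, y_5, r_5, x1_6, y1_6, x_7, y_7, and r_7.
x0_1 = 246; y0_1 = 193; x0_2 = 275; y0_2 = 68; x1_2 = 326; y1_2 = 157; x0_3 = 85; y0_3 = 76; x1_4 = 33; y1_4 = 311; x_5 = 333; y_5 = 318; r_5 = 56; x1_6 = 252; y1_6 = 181; x_7 = 192; y_7 = 263; r_7 = 21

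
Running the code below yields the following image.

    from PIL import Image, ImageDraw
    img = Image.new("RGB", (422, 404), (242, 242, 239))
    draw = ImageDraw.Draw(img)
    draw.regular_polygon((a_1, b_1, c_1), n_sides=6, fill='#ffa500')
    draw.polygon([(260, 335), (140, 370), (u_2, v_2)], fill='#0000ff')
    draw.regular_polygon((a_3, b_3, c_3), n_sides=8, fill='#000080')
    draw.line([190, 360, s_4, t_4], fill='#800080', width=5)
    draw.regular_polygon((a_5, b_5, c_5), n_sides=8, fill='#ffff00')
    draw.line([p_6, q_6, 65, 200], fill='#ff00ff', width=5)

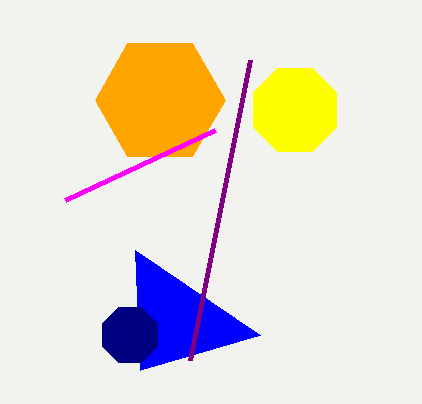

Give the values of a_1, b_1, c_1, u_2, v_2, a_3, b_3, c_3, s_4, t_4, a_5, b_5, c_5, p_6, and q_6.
a_1 = 160, b_1 = 100, c_1 = 65, u_2 = 135, v_2 = 250, a_3 = 130, b_3 = 335, c_3 = 30, s_4 = 250, t_4 = 60, a_5 = 295, b_5 = 110, c_5 = 45, p_6 = 215, q_6 = 130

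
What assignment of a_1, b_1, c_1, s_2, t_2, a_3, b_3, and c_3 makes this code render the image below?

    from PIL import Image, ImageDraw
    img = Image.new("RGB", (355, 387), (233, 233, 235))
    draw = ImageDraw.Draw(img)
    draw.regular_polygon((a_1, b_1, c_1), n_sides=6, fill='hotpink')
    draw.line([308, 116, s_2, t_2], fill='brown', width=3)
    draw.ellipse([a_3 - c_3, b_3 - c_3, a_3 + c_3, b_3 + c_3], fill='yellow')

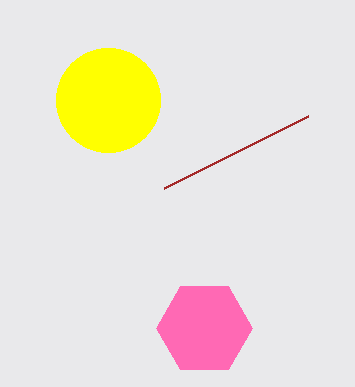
a_1 = 204; b_1 = 328; c_1 = 48; s_2 = 164; t_2 = 188; a_3 = 108; b_3 = 100; c_3 = 52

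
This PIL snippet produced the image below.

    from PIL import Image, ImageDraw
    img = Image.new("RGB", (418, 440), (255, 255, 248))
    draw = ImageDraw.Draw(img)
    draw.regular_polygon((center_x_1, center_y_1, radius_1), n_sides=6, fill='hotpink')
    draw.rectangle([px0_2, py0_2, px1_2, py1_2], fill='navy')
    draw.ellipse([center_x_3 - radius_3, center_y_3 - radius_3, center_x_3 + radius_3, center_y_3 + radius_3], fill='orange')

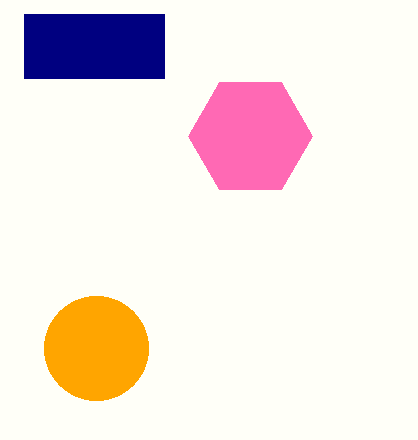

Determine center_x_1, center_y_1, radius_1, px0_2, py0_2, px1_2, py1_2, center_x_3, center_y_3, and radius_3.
center_x_1 = 250; center_y_1 = 136; radius_1 = 62; px0_2 = 24; py0_2 = 14; px1_2 = 164; py1_2 = 78; center_x_3 = 96; center_y_3 = 348; radius_3 = 52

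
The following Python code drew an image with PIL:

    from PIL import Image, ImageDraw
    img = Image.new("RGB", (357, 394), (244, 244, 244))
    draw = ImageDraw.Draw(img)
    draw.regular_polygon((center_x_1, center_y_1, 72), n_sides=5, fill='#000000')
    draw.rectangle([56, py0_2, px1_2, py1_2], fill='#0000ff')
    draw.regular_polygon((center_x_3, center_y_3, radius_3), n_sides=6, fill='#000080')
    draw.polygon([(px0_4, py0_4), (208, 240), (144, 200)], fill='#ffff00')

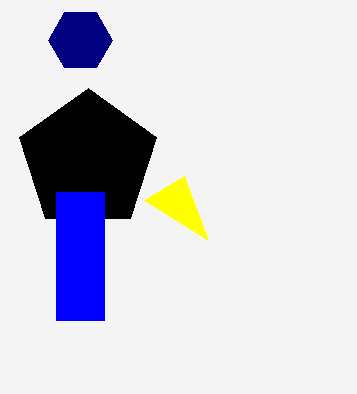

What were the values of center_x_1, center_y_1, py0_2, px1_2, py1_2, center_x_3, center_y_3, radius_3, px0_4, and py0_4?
center_x_1 = 88, center_y_1 = 160, py0_2 = 192, px1_2 = 104, py1_2 = 320, center_x_3 = 80, center_y_3 = 40, radius_3 = 32, px0_4 = 184, py0_4 = 176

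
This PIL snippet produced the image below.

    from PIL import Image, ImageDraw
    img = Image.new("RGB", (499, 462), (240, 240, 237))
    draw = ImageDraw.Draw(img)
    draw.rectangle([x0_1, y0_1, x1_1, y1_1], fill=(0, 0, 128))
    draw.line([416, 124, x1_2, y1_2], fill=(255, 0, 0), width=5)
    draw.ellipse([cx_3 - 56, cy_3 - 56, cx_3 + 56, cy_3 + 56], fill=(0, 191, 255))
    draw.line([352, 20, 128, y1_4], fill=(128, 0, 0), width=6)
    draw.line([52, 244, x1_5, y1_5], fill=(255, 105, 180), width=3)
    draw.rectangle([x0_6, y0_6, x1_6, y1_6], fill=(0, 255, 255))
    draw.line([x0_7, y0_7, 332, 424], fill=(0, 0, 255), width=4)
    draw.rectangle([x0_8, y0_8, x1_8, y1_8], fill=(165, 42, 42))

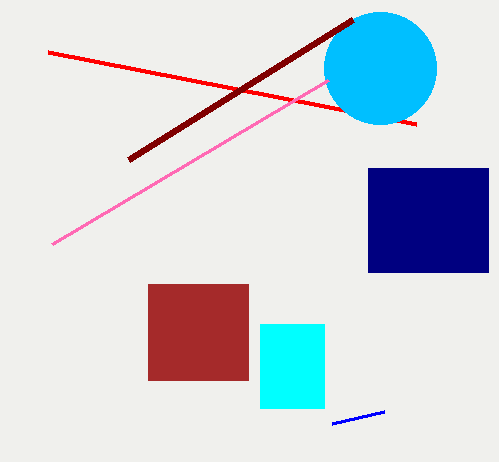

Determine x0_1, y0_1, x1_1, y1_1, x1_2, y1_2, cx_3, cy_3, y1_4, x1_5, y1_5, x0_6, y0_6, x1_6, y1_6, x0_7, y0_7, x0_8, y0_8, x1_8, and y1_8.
x0_1 = 368
y0_1 = 168
x1_1 = 488
y1_1 = 272
x1_2 = 48
y1_2 = 52
cx_3 = 380
cy_3 = 68
y1_4 = 160
x1_5 = 328
y1_5 = 80
x0_6 = 260
y0_6 = 324
x1_6 = 324
y1_6 = 408
x0_7 = 384
y0_7 = 412
x0_8 = 148
y0_8 = 284
x1_8 = 248
y1_8 = 380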